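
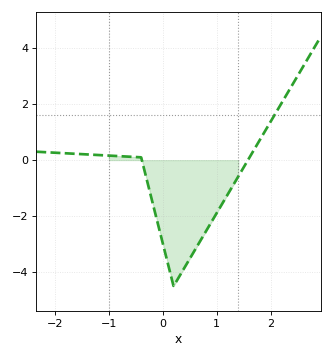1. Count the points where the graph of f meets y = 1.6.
1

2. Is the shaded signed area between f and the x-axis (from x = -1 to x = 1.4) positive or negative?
negative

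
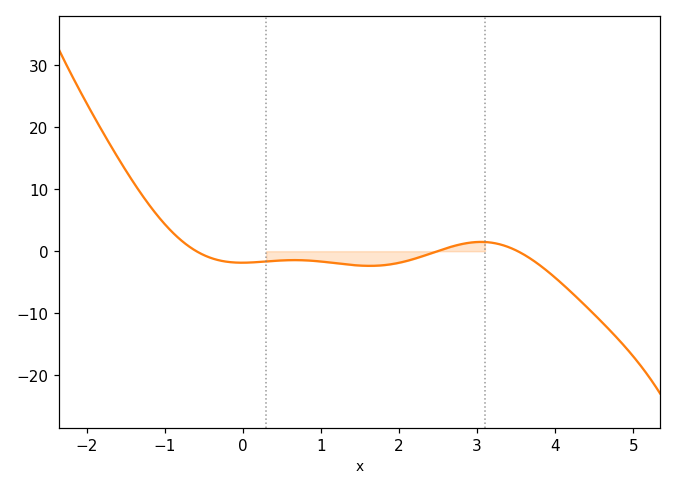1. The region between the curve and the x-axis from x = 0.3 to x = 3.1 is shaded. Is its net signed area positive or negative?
negative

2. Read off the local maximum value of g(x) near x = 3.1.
1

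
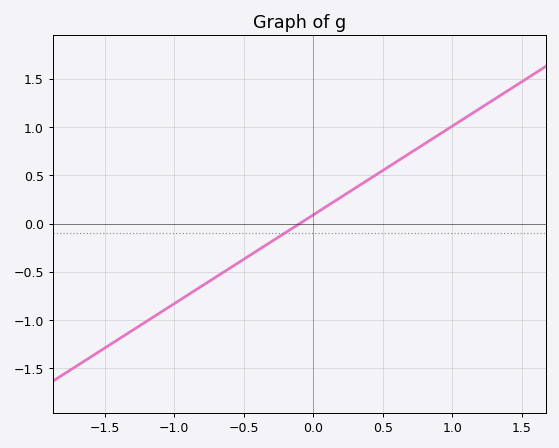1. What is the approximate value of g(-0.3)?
-0.2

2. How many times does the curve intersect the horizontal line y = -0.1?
1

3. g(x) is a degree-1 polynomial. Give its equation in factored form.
y = 0.92(x + 0.1)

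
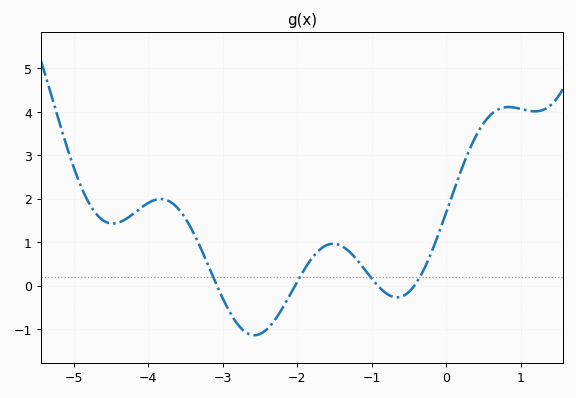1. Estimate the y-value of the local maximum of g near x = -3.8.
2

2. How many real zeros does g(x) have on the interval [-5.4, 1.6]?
4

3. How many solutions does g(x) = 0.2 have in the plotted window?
4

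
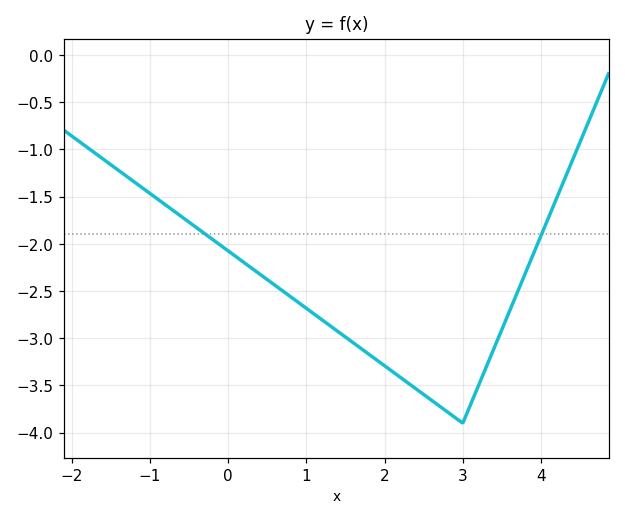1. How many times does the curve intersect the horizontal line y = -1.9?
2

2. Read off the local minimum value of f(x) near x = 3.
-3.9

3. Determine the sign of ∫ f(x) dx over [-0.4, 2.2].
negative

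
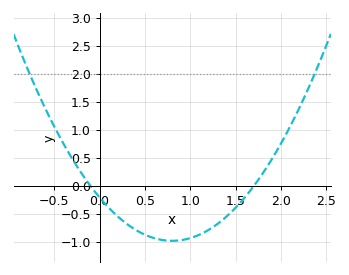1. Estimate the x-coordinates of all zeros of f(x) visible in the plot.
-0.1, 1.7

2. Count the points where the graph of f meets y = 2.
2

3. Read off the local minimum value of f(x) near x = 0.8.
-0.98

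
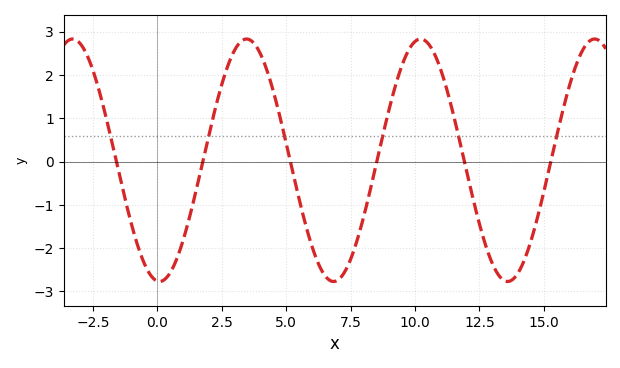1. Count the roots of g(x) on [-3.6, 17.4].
6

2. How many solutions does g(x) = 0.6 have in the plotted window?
6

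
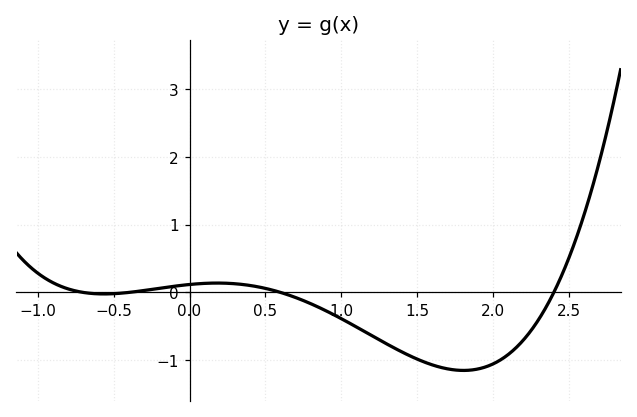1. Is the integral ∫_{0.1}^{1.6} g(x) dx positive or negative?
negative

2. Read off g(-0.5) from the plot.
0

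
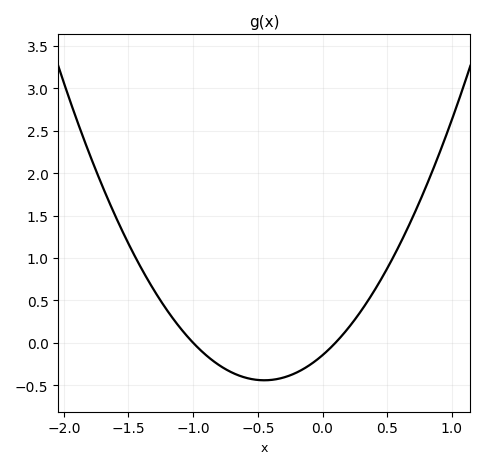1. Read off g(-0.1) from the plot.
-0.263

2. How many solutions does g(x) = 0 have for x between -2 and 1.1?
2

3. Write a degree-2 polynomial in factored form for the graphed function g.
y = 1.46(x + 1)(x - 0.1)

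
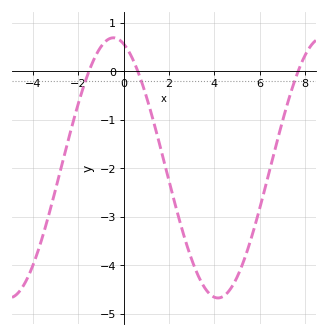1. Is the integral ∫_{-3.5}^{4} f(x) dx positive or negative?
negative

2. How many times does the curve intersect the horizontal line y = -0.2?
3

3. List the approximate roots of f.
-1.54, 0.622, 7.7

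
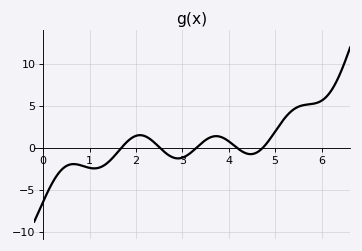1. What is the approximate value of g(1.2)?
-2.5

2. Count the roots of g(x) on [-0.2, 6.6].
5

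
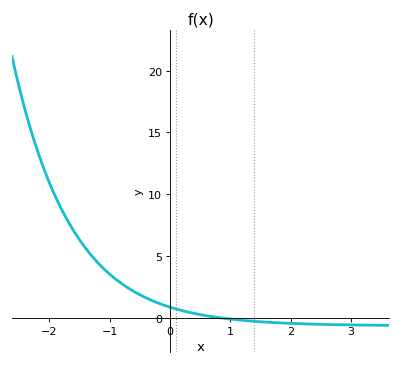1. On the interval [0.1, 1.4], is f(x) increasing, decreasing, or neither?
decreasing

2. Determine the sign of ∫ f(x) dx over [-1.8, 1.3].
positive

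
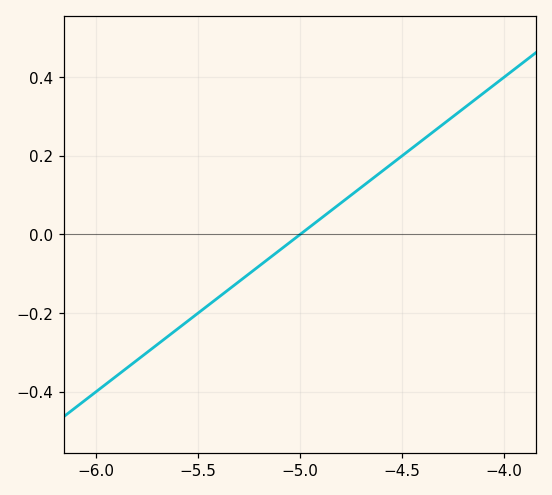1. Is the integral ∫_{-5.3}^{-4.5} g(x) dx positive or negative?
positive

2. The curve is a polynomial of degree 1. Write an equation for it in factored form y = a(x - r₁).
y = 0.4(x + 5)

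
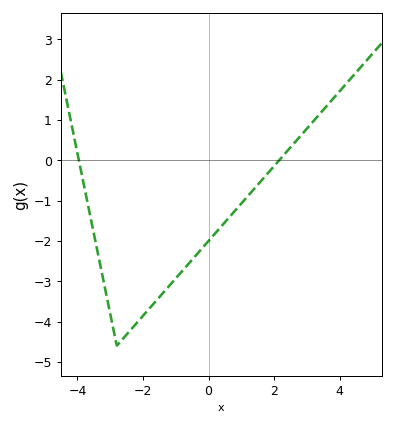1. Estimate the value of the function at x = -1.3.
-3.2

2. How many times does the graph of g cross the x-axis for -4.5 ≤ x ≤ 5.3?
2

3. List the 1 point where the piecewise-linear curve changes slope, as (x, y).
(-2.8, -4.6)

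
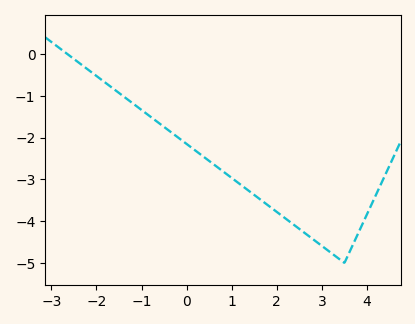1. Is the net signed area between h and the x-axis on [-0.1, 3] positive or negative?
negative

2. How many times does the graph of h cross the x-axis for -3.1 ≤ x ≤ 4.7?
1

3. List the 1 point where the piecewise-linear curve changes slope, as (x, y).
(3.5, -5)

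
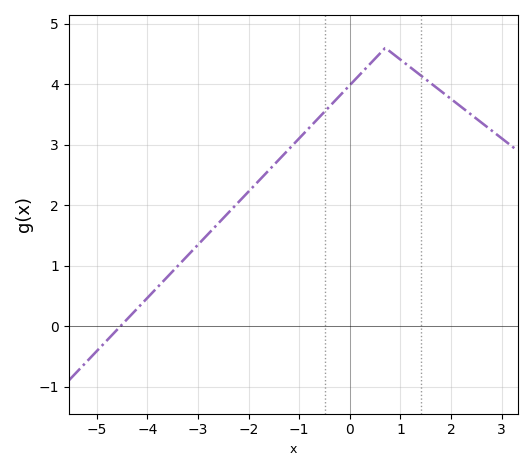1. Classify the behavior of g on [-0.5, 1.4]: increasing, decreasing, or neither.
neither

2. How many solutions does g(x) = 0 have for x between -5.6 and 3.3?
1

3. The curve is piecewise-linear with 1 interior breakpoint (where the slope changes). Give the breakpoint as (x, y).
(0.7, 4.6)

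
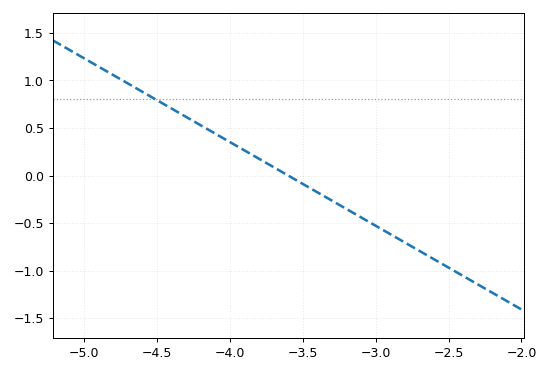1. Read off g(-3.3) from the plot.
-0.264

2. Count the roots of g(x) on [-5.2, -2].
1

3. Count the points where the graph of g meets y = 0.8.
1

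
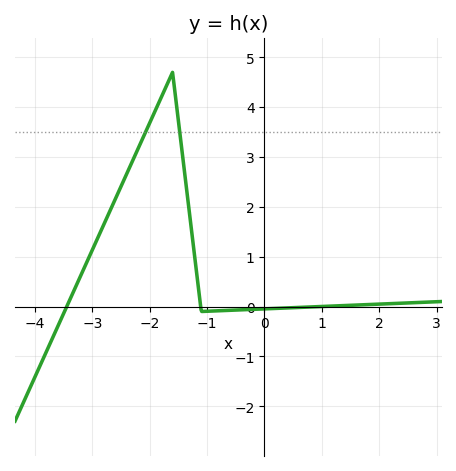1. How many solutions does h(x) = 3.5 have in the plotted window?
2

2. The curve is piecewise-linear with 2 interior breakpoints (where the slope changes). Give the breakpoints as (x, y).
(-1.6, 4.7); (-1.1, -0.1)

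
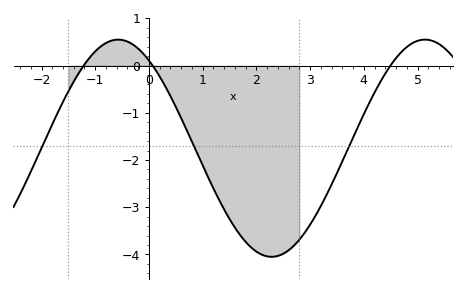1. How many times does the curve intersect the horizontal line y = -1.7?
3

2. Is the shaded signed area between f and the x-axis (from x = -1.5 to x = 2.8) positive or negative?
negative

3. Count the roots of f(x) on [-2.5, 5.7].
3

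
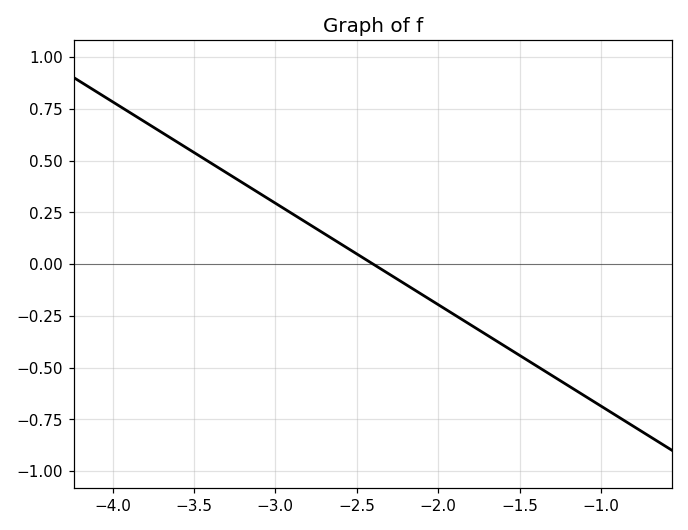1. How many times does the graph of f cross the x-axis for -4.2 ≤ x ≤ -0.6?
1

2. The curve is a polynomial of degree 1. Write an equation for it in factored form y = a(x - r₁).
y = -0.49(x + 2.4)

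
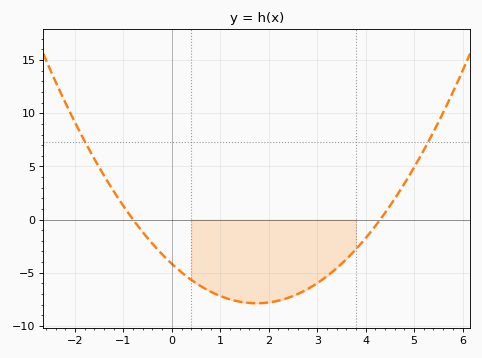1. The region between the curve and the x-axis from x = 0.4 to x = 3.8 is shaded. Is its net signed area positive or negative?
negative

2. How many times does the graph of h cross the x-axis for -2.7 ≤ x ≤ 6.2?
2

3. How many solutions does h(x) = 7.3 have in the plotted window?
2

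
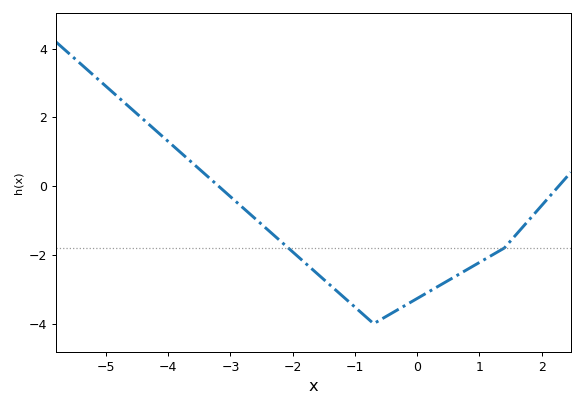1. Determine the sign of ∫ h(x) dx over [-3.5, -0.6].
negative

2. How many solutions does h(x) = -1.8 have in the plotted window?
2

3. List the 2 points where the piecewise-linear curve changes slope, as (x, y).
(-0.7, -4); (1.4, -1.8)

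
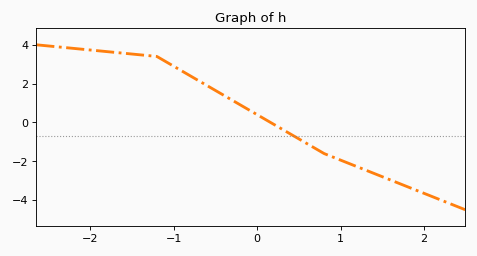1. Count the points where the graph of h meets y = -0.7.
1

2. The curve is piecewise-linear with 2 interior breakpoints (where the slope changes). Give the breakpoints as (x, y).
(-1.2, 3.4); (0.8, -1.6)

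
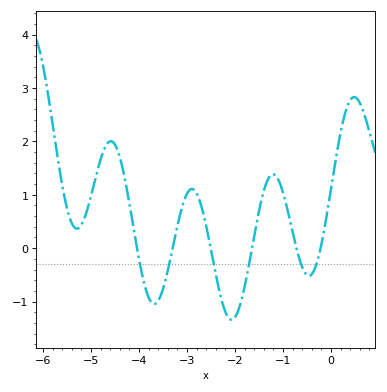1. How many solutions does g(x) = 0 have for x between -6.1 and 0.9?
6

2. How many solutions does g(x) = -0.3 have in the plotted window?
6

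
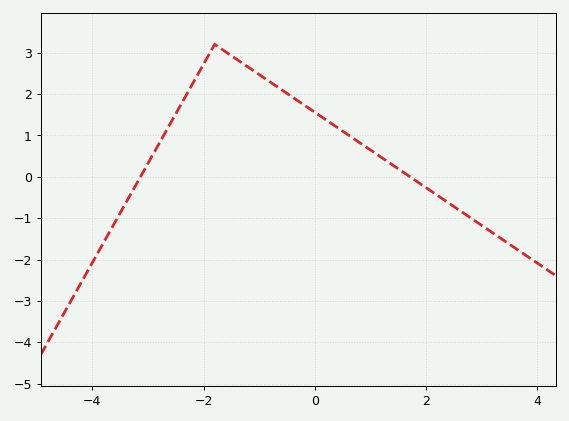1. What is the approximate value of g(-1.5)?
2.93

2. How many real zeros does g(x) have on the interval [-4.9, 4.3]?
2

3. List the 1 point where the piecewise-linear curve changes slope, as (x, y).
(-1.8, 3.2)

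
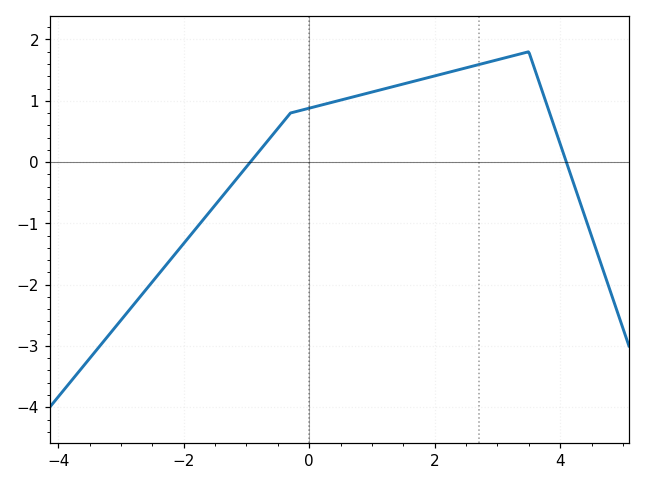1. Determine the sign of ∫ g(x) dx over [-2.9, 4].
positive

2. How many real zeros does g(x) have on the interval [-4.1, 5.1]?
2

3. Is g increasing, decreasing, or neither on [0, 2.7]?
increasing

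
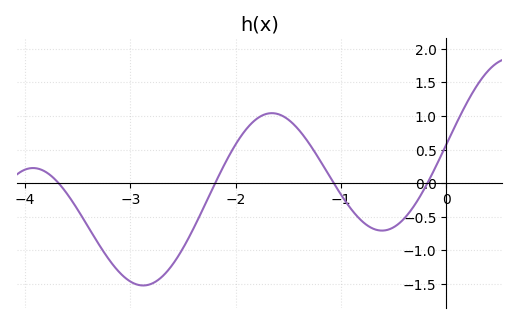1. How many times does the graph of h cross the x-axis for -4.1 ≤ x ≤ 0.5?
4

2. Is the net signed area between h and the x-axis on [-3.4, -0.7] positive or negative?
negative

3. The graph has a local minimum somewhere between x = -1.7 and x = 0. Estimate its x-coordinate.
-0.6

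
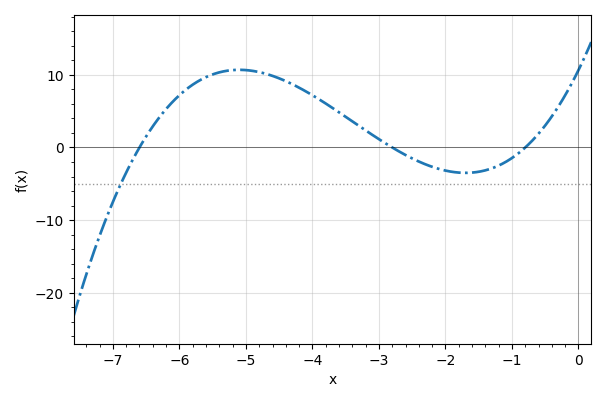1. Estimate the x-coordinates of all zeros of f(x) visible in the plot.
-6.6, -2.8, -0.8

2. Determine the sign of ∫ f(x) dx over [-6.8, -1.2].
positive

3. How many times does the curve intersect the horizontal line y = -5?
1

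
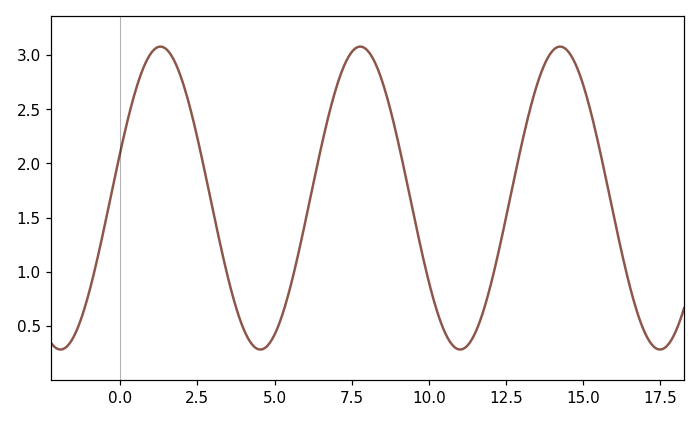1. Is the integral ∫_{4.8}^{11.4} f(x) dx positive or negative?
positive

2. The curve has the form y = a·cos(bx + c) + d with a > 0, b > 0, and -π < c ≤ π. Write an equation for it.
y = 1.4cos(0.97x - 1.3) + 1.68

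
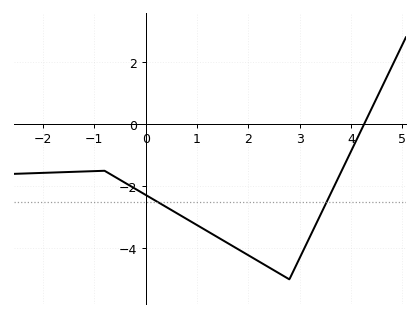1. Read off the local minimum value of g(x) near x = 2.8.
-5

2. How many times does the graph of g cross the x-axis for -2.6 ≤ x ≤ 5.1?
1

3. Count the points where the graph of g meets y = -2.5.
2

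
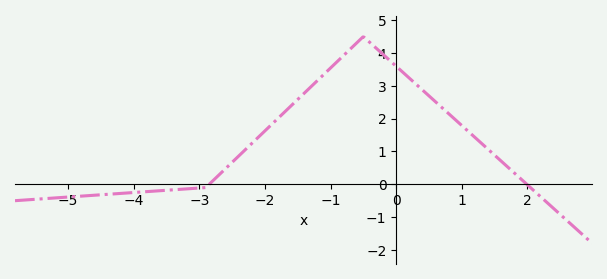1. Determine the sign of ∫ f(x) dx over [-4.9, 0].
positive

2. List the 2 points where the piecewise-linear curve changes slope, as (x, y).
(-2.9, -0.1); (-0.5, 4.5)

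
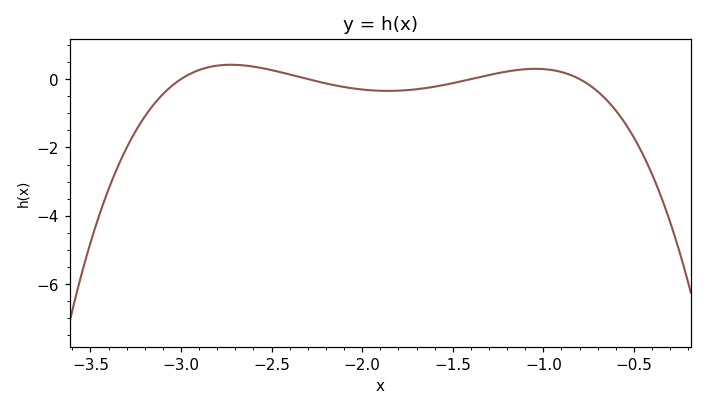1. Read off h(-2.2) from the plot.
-0.126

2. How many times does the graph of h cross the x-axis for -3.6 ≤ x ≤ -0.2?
4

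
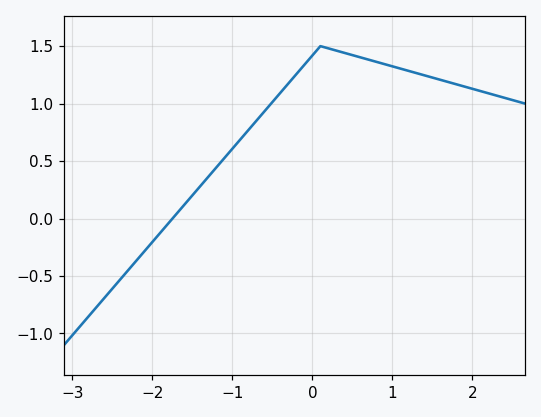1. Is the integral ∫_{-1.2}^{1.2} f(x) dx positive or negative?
positive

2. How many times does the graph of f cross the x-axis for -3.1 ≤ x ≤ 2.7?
1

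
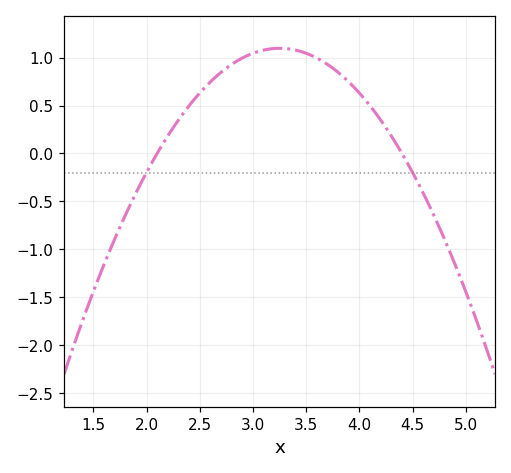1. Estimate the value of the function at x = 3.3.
1.1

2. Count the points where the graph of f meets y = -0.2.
2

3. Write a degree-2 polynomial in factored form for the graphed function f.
y = -0.83(x - 2.1)(x - 4.4)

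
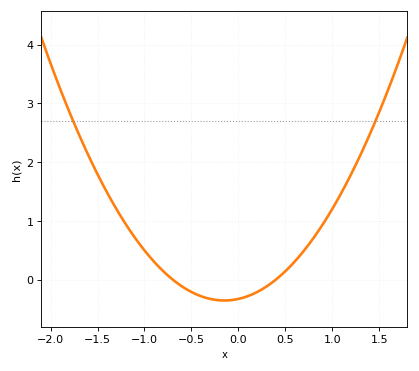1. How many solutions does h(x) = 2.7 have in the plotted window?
2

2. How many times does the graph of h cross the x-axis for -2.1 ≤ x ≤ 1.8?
2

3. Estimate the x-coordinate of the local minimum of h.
-0.1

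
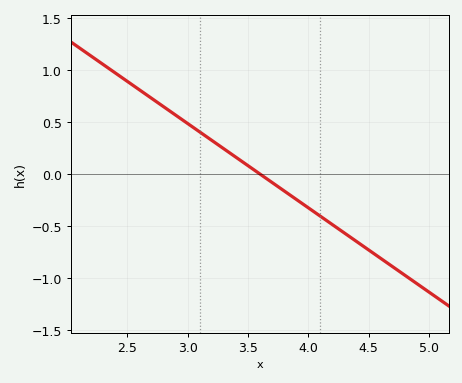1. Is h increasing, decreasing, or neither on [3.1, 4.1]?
decreasing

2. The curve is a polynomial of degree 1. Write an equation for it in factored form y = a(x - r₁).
y = -0.81(x - 3.6)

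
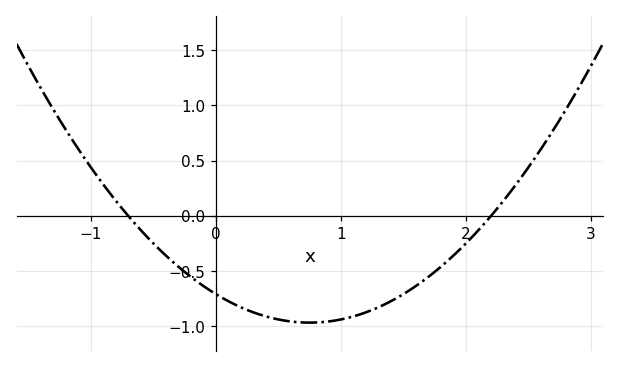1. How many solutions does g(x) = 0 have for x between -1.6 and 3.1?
2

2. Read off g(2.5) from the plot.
0.45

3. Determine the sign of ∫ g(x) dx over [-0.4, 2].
negative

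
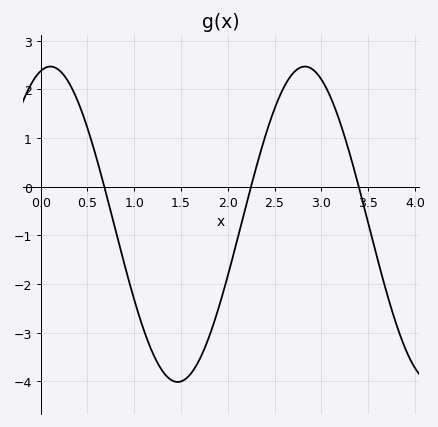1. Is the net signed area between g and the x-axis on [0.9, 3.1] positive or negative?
negative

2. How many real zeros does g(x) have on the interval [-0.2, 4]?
3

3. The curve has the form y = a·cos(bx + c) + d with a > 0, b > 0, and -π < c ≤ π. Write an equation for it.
y = 3.24cos(2.31x - 0.242) - 0.77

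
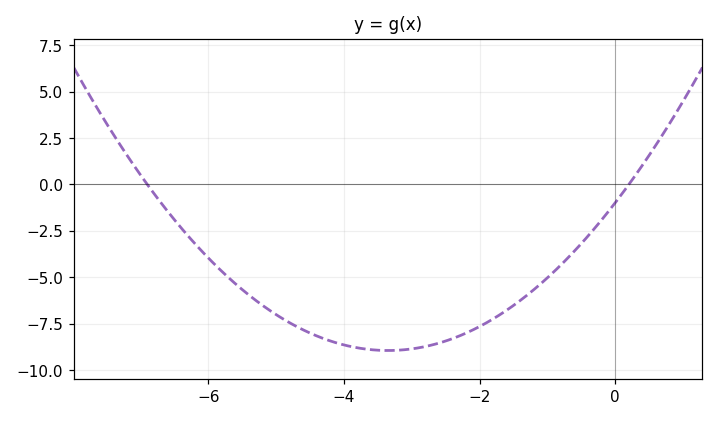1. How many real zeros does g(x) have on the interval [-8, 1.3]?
2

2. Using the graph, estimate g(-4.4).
-8.2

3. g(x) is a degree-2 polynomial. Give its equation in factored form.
y = 0.71(x + 6.9)(x - 0.2)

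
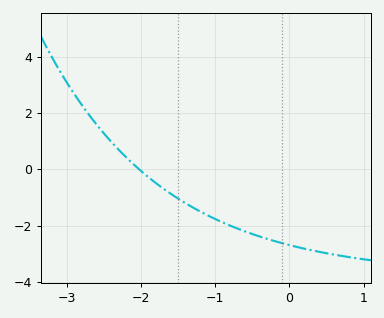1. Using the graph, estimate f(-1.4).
-1.21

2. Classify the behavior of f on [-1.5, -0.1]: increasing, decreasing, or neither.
decreasing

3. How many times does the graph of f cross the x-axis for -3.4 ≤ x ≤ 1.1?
1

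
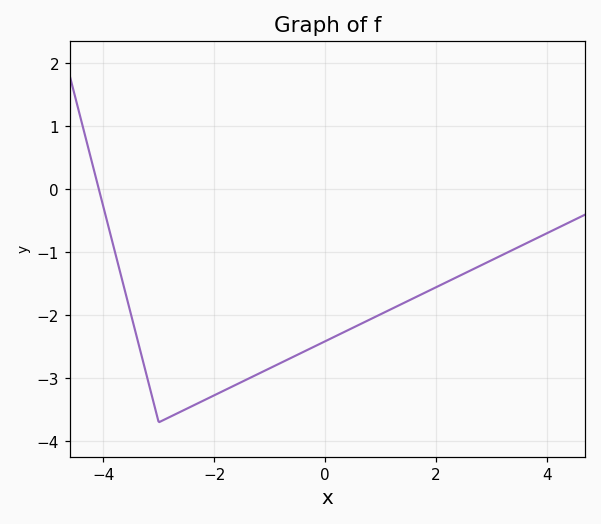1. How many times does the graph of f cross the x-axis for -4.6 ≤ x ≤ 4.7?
1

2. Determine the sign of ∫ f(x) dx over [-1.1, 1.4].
negative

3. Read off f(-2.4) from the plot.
-3.4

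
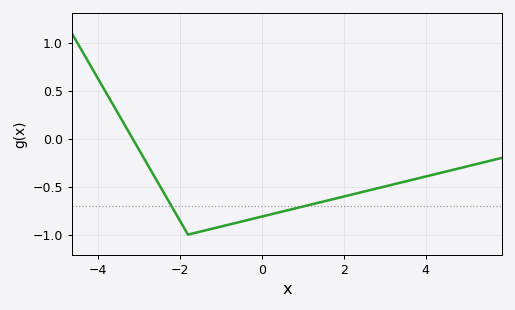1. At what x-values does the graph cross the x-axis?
-3.15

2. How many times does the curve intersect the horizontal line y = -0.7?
2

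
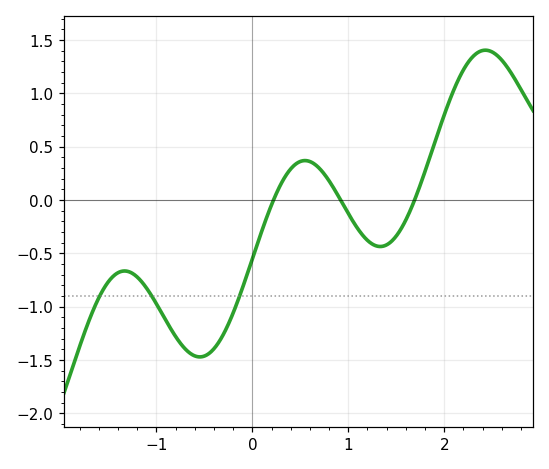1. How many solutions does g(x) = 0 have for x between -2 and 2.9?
3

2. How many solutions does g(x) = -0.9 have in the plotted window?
3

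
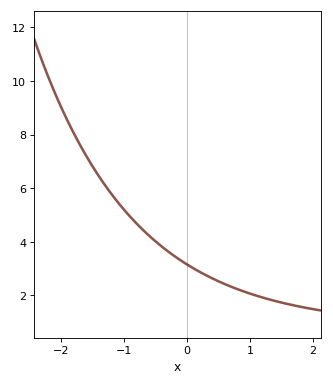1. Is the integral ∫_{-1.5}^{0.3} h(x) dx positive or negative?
positive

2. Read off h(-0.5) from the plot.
4.01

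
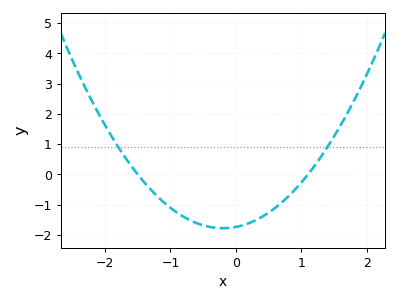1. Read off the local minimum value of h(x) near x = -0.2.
-1.8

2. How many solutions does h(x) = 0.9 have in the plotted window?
2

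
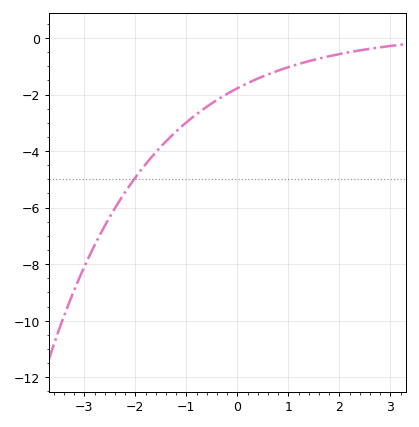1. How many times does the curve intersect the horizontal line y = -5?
1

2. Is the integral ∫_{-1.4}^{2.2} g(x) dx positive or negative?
negative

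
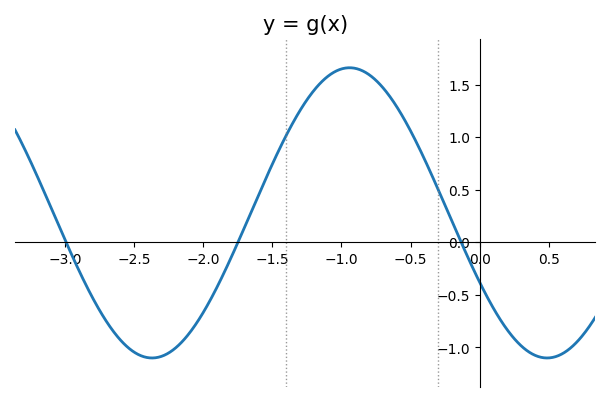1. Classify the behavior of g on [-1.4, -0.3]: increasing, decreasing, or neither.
neither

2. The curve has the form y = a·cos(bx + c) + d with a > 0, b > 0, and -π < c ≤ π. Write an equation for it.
y = 1.38cos(2.2x + 2.07) + 0.28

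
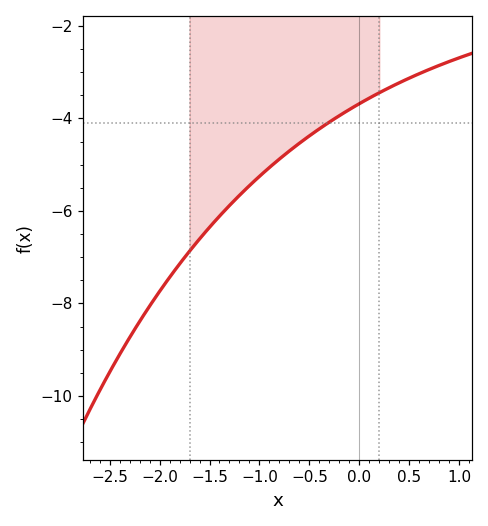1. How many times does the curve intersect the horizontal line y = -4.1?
1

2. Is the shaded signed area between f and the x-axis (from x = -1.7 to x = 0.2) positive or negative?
negative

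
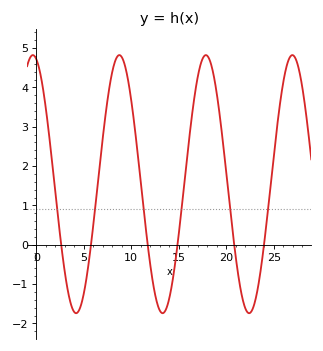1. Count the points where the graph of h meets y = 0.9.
6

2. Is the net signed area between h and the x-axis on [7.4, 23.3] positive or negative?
positive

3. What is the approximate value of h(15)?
0.3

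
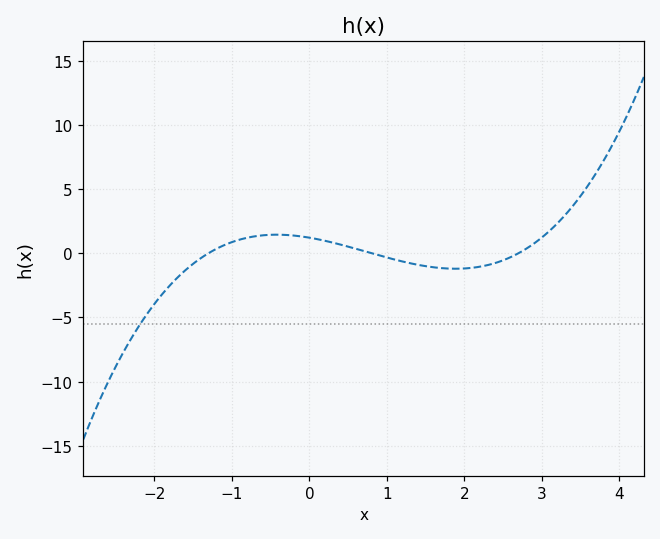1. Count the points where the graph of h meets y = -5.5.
1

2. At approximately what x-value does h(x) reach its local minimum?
1.89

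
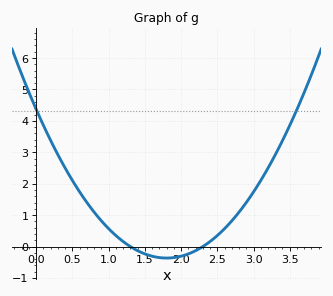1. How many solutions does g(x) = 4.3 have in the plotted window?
2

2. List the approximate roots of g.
1.3, 2.3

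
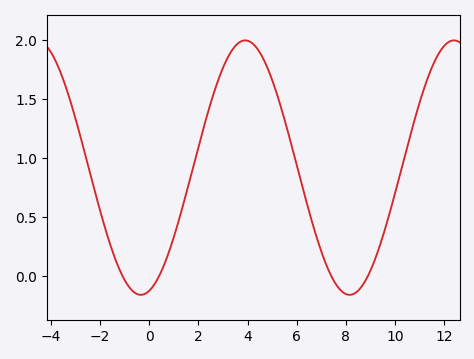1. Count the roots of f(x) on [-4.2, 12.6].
4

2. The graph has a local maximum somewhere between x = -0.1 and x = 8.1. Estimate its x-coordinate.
4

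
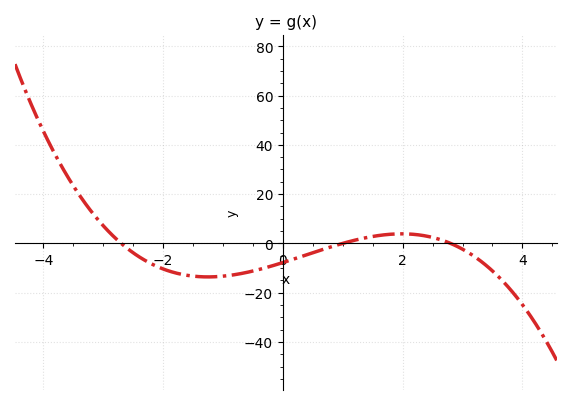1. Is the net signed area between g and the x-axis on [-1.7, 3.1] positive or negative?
negative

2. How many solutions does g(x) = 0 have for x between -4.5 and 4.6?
3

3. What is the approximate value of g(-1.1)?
-13.5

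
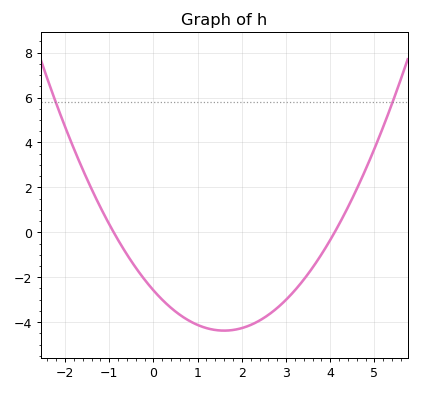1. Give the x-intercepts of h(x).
-0.9, 4.1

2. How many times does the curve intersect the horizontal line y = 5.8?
2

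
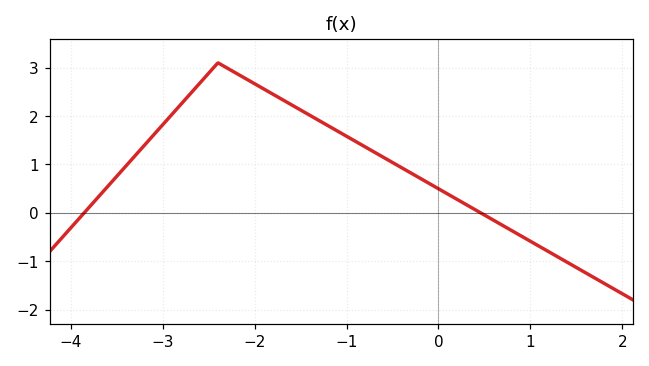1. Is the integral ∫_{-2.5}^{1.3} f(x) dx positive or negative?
positive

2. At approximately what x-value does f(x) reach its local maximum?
-2.4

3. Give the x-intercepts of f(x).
-3.9, 0.5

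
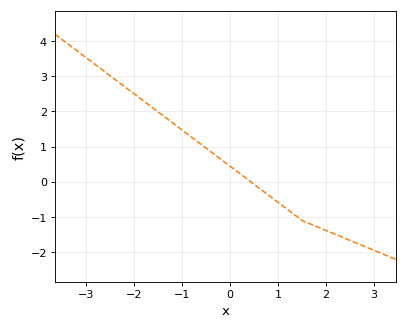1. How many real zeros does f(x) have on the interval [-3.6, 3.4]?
1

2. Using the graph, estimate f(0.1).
0.342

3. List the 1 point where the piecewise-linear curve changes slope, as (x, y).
(1.5, -1.1)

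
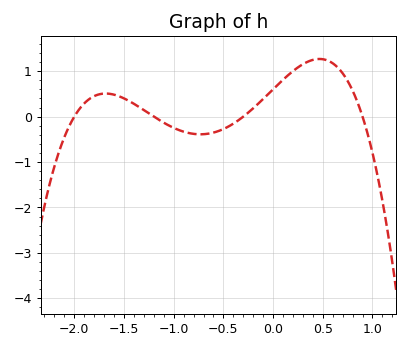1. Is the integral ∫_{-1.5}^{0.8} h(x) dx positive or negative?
positive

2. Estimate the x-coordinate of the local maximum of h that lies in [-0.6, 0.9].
0.466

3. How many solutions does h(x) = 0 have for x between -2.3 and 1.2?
4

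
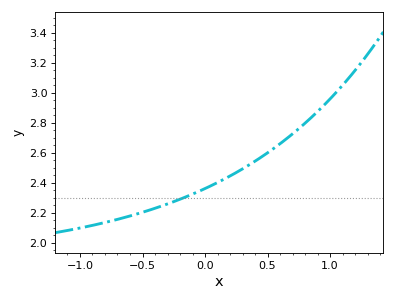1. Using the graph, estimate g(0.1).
2.4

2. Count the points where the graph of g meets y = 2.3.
1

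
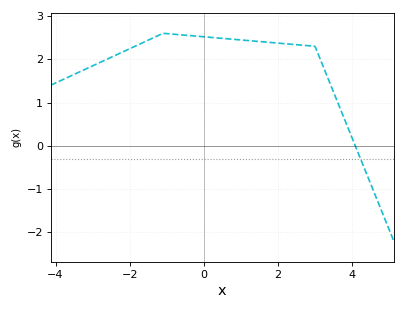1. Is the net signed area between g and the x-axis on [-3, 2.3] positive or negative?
positive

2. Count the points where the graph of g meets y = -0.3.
1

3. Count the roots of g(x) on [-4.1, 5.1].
1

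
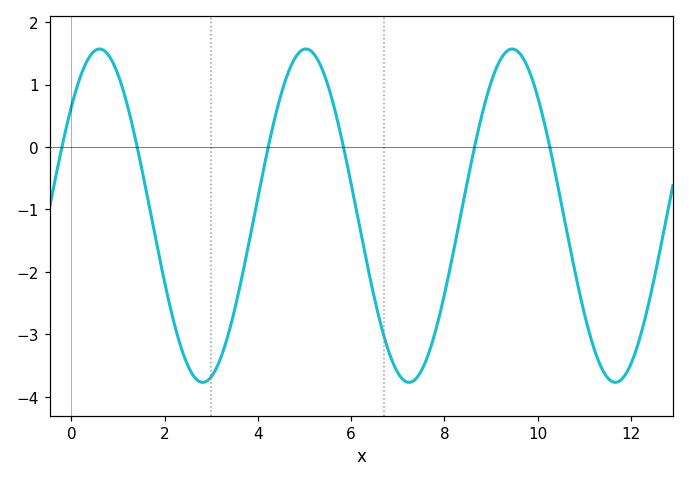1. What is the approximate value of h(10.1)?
0.525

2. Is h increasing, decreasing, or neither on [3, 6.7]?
neither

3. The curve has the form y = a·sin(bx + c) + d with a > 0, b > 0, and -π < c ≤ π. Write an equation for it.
y = 2.67sin(1.42x + 0.712) - 1.1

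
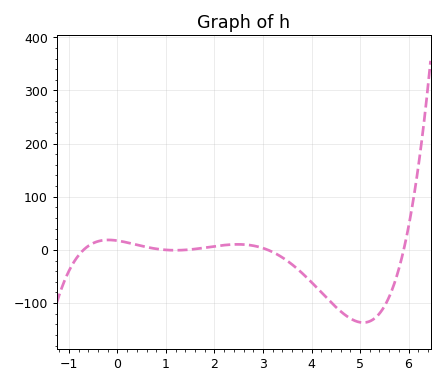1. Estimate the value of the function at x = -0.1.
20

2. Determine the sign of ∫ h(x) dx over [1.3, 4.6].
negative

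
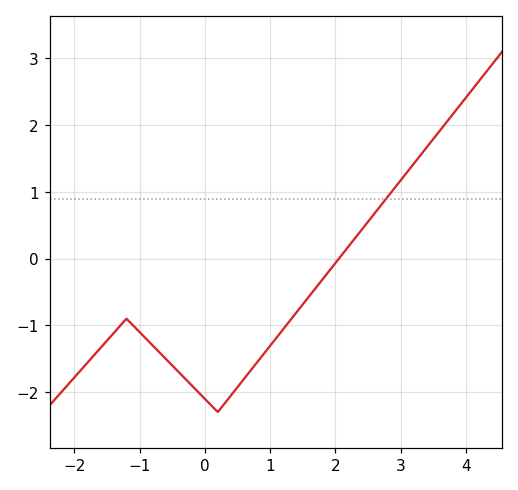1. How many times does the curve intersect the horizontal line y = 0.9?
1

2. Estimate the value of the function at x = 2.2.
0.179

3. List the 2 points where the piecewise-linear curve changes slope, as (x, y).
(-1.2, -0.9); (0.2, -2.3)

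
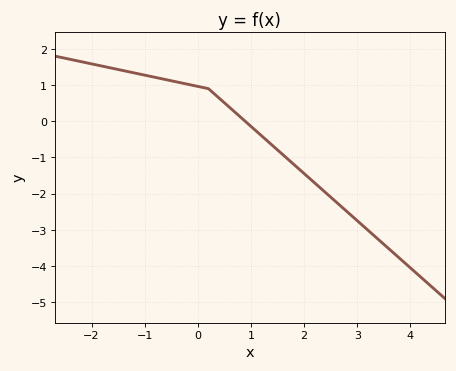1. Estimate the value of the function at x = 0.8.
0.118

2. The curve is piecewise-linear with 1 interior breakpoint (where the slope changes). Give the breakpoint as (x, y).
(0.2, 0.9)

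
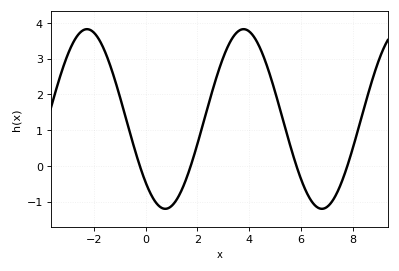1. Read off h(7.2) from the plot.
-1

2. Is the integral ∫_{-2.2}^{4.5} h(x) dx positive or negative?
positive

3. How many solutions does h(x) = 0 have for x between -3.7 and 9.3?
4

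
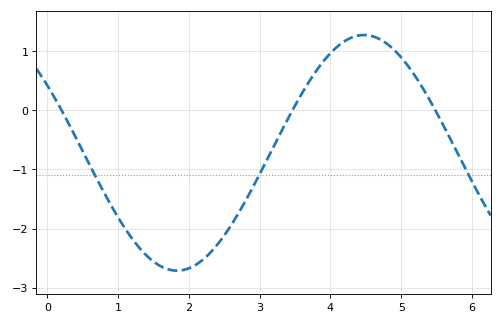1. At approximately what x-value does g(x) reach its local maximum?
4.47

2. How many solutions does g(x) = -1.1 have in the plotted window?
3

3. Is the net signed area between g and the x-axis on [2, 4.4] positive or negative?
negative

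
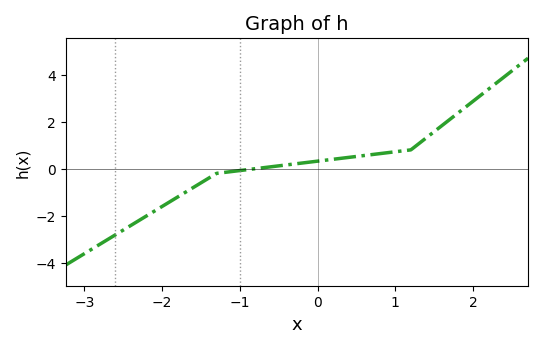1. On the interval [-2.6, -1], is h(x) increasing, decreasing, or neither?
increasing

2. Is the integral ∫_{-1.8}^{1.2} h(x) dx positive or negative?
positive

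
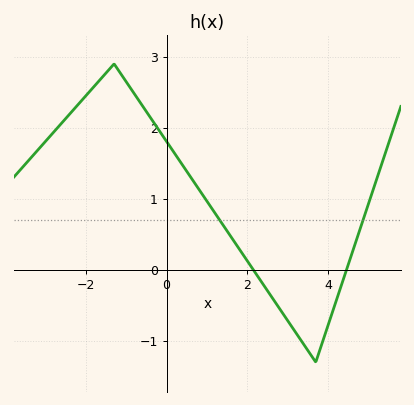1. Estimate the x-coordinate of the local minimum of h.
3.7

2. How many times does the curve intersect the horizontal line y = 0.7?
2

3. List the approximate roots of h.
2.15, 4.46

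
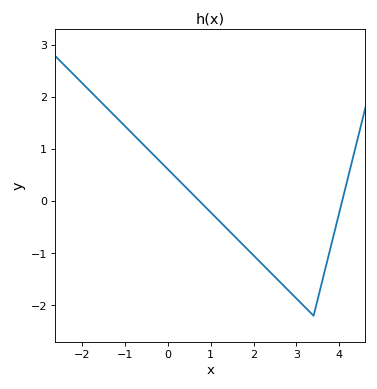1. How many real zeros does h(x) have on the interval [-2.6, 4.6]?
2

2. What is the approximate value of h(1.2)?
-0.4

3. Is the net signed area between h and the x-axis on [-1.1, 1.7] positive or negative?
positive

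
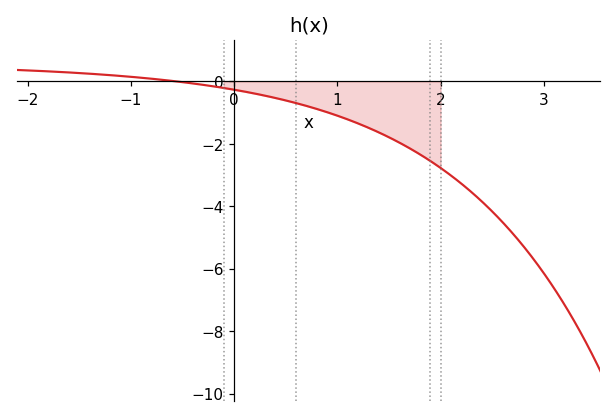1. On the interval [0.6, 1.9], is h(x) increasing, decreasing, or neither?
decreasing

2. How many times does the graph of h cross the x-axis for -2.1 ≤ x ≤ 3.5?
1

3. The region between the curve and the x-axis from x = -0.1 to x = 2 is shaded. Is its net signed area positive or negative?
negative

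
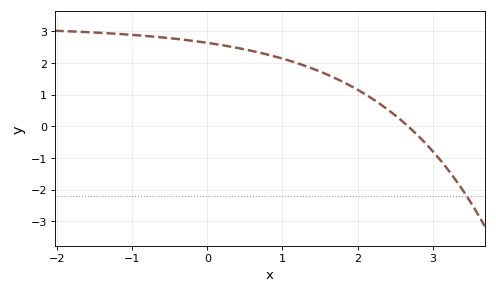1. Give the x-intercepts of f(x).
2.7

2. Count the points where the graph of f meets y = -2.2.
1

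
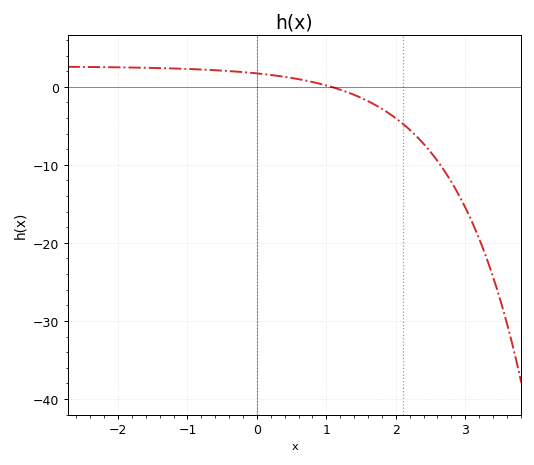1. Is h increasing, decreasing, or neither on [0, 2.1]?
decreasing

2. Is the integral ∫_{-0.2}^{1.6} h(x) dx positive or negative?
positive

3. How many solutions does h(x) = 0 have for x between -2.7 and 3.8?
1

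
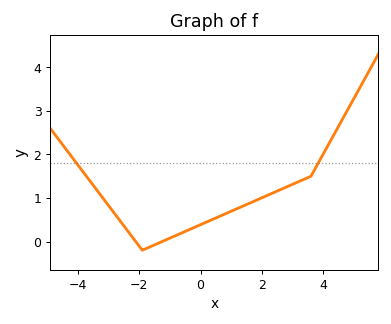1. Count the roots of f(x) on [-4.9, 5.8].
2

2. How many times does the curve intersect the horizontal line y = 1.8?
2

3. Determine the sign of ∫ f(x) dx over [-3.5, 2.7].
positive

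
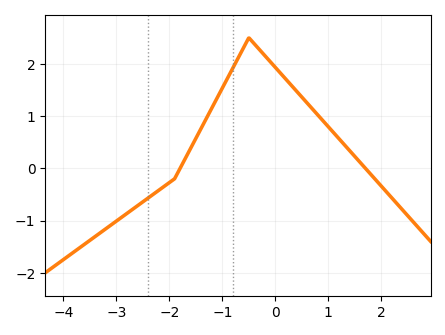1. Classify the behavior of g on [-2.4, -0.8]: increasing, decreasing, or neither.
increasing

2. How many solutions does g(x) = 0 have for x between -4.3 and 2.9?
2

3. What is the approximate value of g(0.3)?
1.59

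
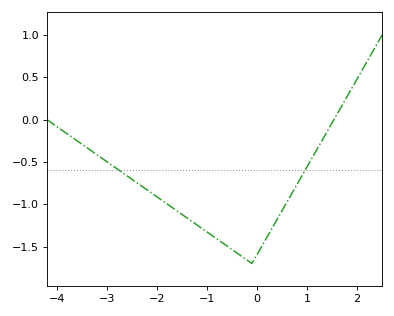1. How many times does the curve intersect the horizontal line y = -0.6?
2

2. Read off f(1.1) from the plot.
-0.454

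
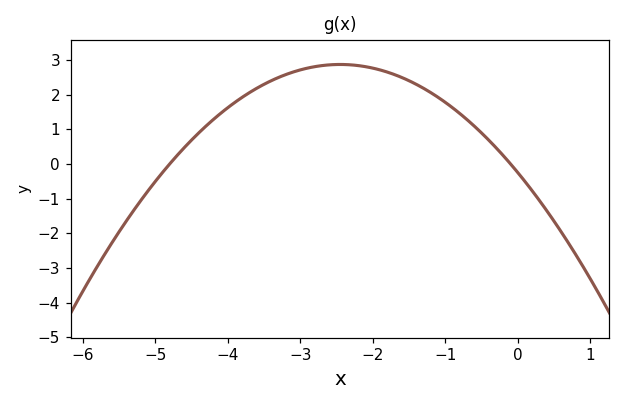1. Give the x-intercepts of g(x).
-4.8, -0.1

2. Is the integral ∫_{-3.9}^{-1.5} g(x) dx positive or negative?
positive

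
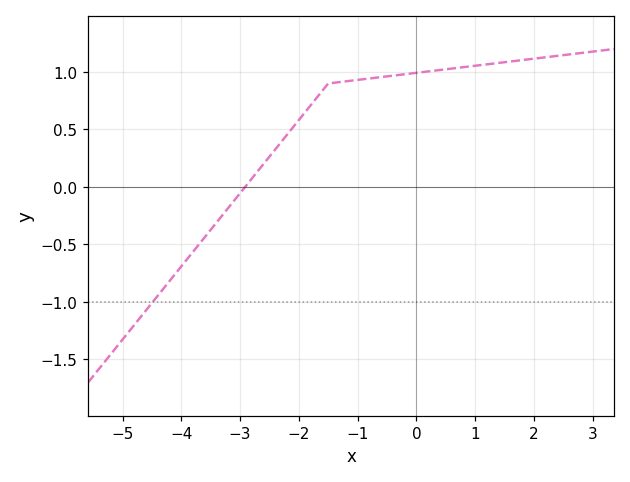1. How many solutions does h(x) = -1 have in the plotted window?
1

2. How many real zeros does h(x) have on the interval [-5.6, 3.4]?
1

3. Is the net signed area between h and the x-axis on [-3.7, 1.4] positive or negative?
positive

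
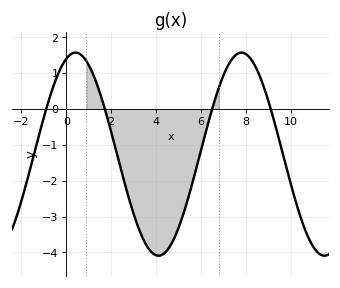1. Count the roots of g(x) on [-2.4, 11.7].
4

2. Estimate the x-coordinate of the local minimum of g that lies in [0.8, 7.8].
4.2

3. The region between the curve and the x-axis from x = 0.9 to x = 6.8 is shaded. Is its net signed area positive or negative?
negative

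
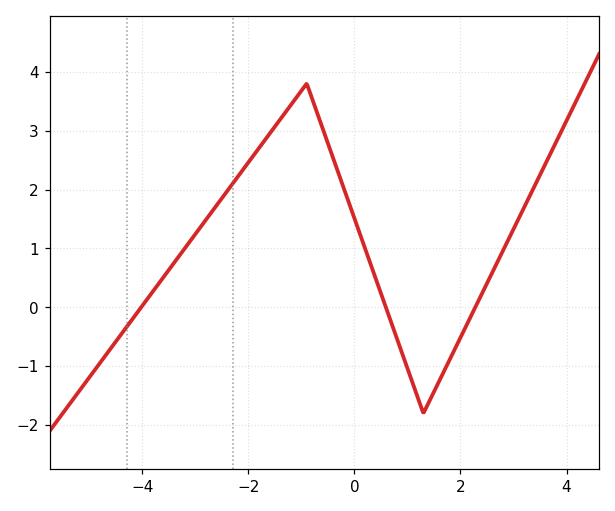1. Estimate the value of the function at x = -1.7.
2.83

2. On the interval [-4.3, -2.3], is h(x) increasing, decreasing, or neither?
increasing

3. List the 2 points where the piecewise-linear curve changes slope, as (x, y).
(-0.9, 3.8); (1.3, -1.8)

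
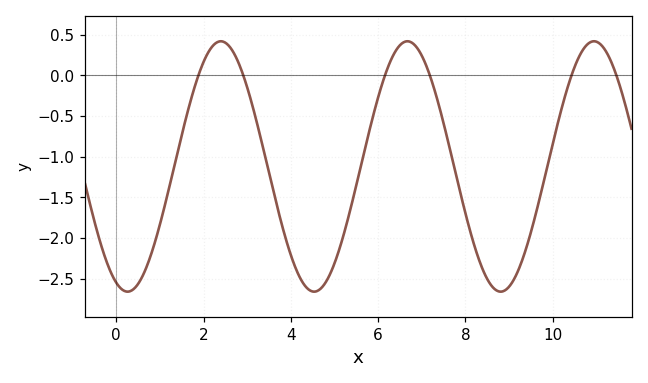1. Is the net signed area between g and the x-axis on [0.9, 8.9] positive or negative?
negative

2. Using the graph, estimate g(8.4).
-2.39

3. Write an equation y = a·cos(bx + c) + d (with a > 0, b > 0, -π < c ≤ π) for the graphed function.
y = 1.54cos(1.47x + 2.76) - 1.12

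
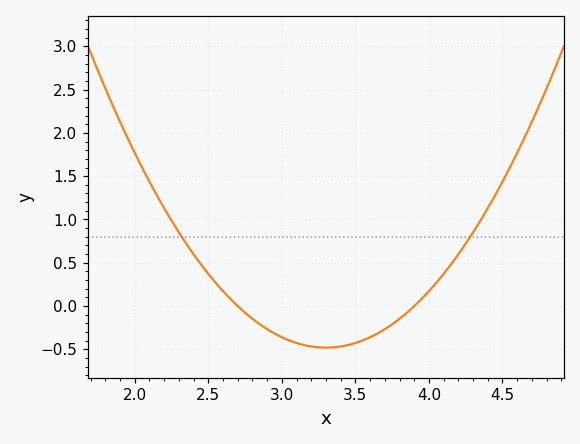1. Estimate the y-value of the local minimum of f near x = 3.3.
-0.479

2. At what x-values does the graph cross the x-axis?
2.7, 3.9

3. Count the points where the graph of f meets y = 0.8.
2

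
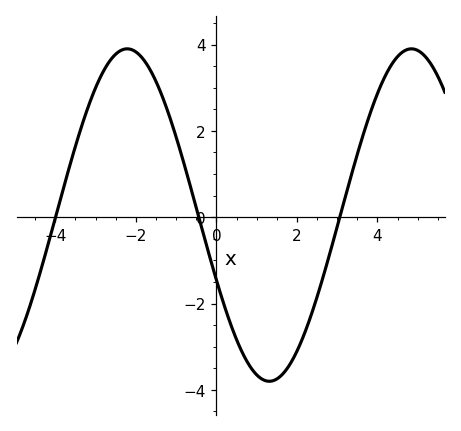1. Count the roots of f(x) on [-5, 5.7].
3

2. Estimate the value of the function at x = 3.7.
2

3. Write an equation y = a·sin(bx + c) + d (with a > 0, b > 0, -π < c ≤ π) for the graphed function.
y = 3.85sin(0.89x - 2.7) + 0.05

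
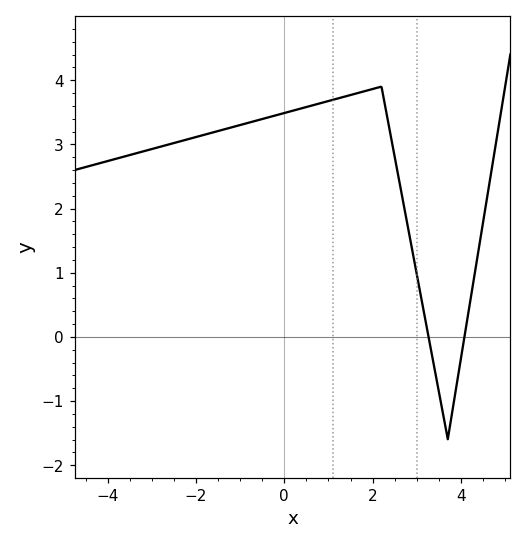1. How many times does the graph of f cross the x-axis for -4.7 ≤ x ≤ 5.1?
2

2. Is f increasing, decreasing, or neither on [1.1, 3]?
neither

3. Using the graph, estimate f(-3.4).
2.9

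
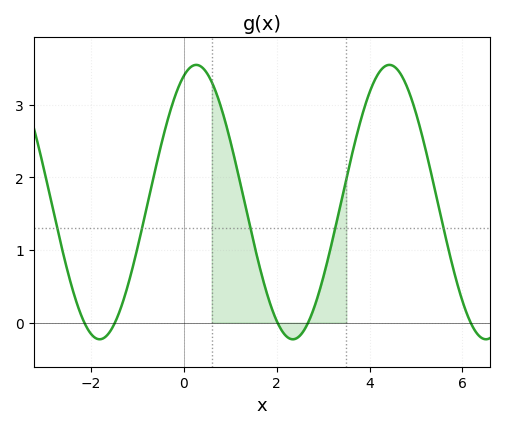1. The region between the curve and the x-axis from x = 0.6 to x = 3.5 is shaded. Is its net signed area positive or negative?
positive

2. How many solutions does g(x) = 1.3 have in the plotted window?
5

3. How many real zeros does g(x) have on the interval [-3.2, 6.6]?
5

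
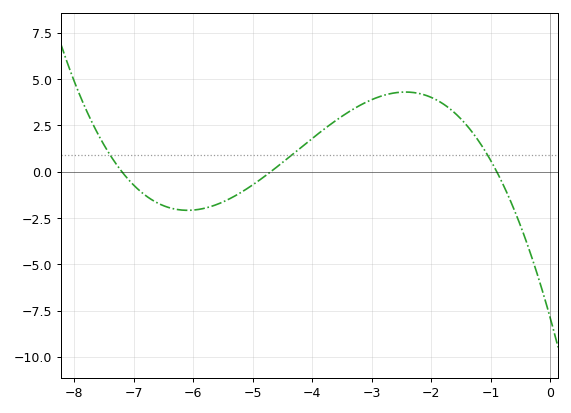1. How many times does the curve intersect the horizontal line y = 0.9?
3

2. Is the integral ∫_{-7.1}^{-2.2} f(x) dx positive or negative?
positive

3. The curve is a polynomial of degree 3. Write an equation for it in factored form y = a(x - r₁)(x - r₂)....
y = -0.26(x + 7.2)(x + 4.7)(x + 0.9)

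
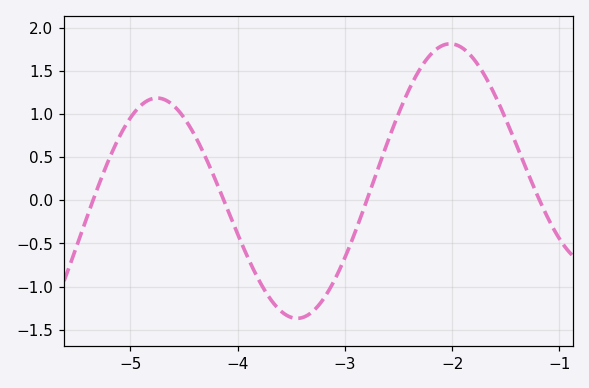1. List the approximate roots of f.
-5.35, -4.13, -2.8, -1.18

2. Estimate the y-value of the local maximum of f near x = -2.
1.81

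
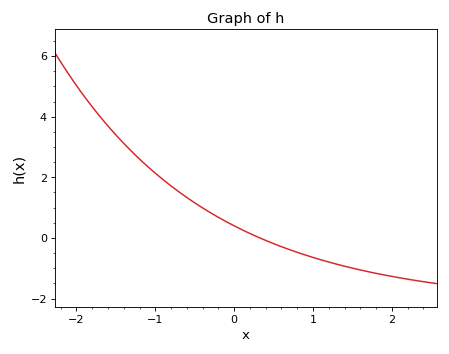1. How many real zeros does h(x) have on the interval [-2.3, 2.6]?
1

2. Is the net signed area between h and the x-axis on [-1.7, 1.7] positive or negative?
positive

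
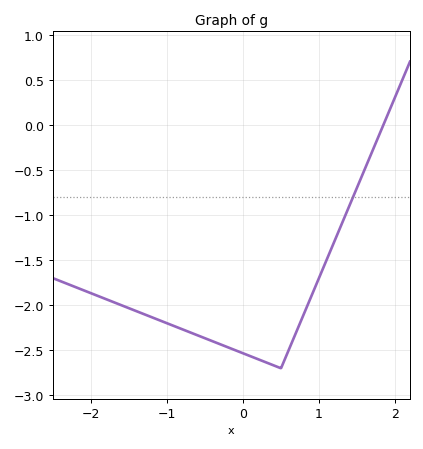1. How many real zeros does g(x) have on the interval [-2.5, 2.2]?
1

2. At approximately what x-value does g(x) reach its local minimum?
0.5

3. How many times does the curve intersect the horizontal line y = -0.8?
1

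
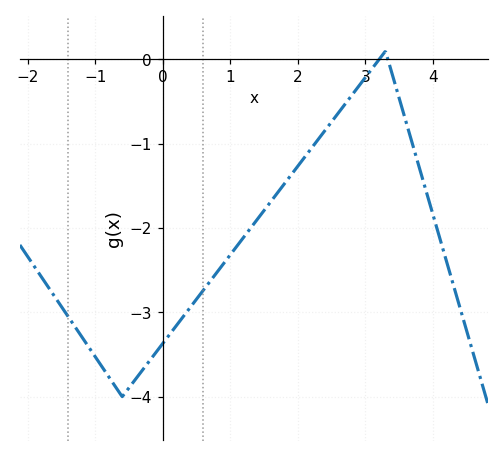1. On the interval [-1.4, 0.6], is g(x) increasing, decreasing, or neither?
neither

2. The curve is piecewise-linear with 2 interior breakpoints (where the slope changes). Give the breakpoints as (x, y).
(-0.6, -4); (3.3, 0.1)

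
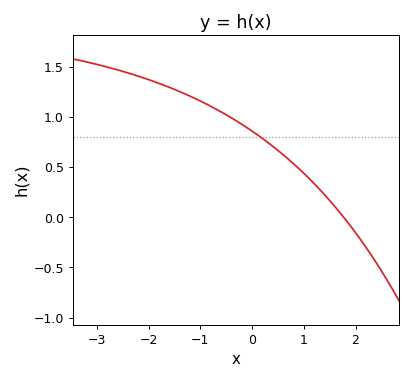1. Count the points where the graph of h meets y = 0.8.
1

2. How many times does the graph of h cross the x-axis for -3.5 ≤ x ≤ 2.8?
1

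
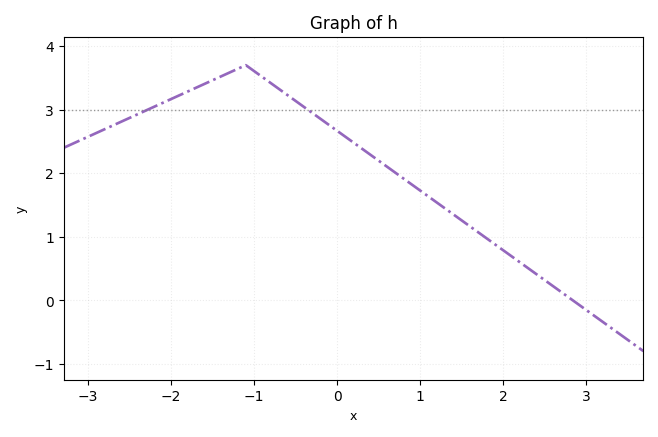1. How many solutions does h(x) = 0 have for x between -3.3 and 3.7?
1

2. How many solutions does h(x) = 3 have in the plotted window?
2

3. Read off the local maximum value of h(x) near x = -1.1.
3.7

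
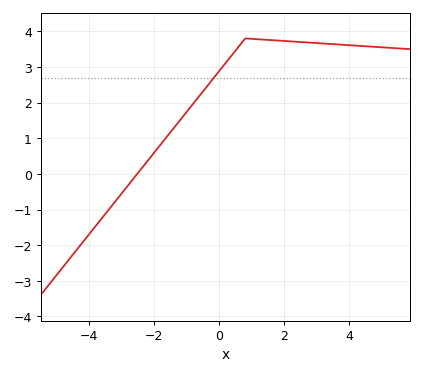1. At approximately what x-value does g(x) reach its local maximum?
0.8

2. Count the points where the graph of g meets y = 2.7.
1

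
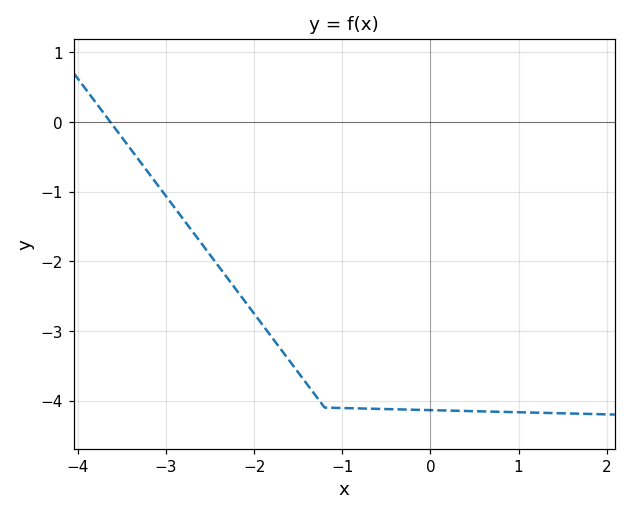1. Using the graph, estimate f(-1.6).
-3.4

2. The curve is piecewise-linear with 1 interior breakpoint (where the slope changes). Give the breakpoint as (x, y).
(-1.2, -4.1)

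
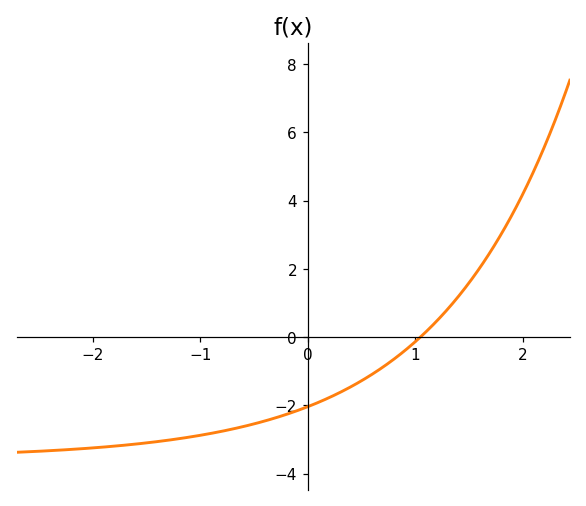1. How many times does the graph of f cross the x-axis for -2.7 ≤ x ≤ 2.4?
1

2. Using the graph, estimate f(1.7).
2.6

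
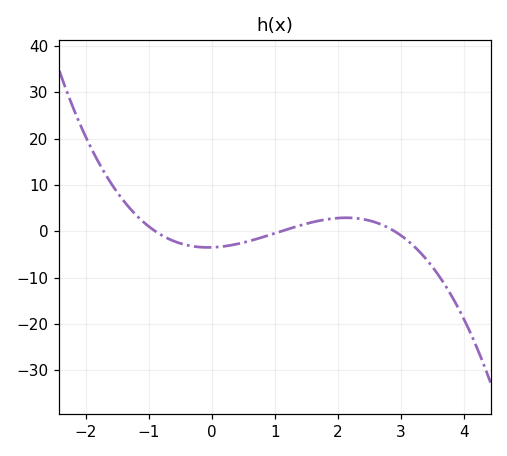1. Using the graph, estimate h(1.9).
2.71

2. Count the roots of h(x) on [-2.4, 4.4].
3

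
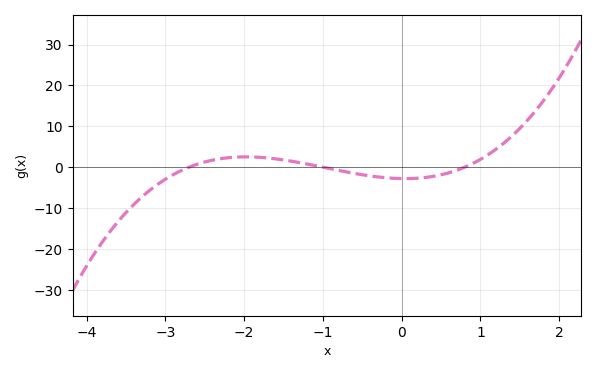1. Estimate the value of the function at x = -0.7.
-1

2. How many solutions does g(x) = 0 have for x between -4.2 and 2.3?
3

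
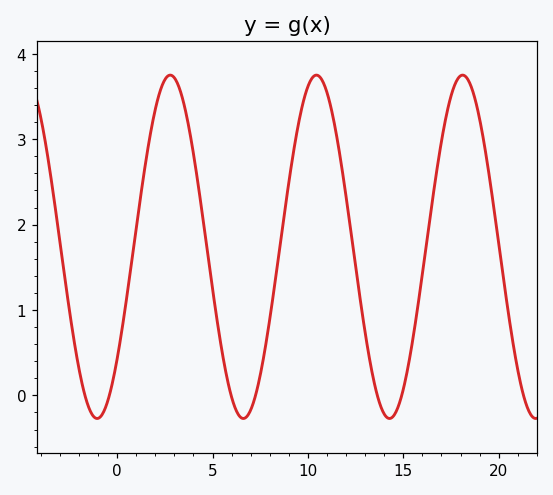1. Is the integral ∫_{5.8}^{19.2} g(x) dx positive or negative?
positive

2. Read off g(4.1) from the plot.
2.7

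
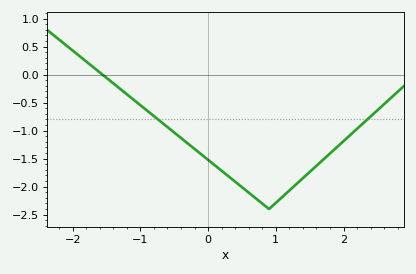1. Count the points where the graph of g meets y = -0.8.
2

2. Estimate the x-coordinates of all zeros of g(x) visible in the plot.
-1.6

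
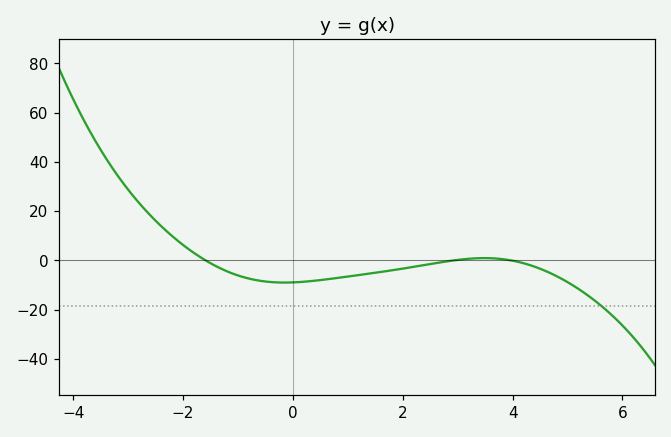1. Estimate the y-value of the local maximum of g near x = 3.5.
0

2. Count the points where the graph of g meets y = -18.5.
1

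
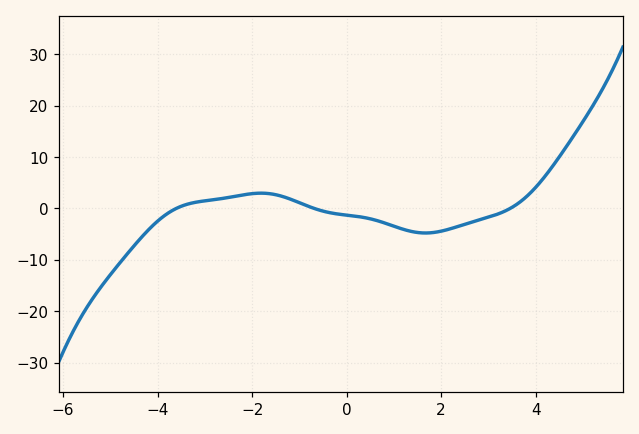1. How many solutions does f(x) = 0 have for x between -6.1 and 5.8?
3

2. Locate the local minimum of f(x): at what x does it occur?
1.67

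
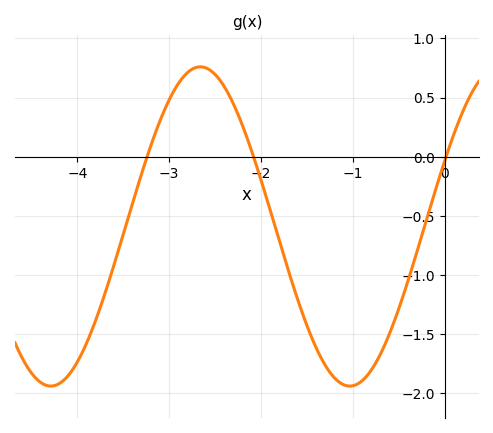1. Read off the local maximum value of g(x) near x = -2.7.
0.75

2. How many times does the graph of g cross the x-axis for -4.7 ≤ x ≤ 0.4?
3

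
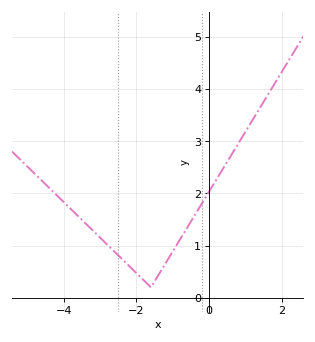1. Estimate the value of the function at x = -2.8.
1.01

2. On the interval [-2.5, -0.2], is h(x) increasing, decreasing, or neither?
neither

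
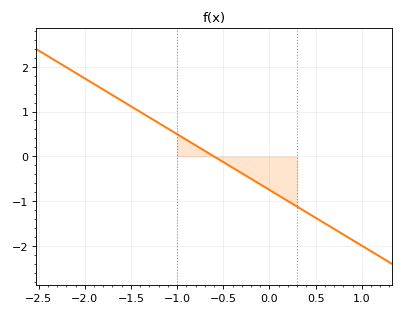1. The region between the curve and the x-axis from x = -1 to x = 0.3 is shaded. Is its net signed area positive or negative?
negative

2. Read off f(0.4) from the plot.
-1.2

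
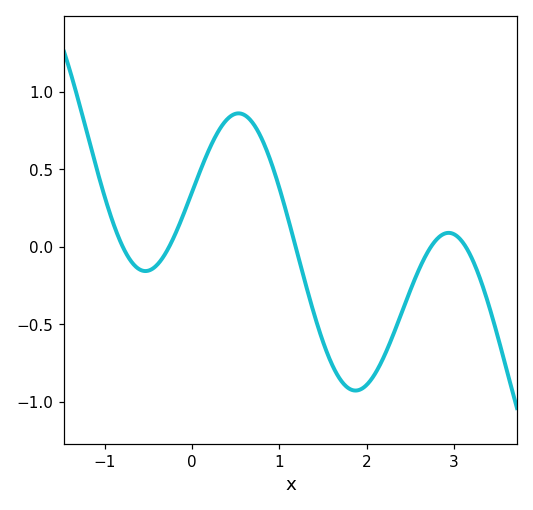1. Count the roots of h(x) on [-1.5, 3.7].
5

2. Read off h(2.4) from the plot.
-0.429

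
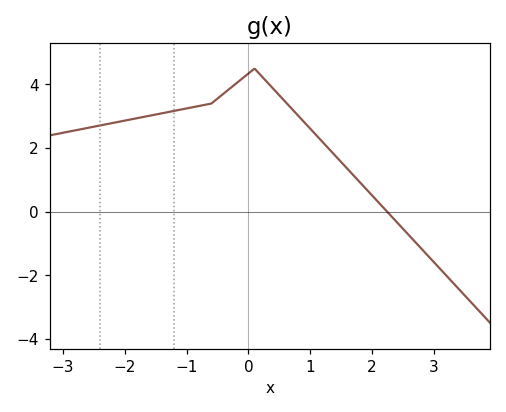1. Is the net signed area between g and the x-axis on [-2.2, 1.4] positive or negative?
positive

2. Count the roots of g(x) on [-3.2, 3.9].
1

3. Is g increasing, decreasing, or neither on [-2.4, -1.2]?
increasing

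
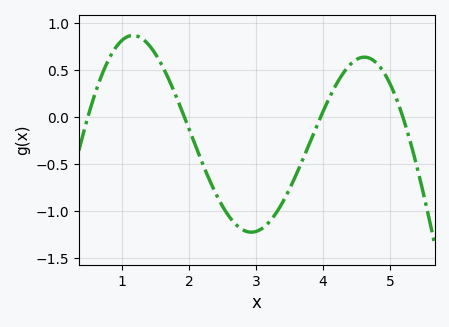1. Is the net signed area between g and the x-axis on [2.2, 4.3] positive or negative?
negative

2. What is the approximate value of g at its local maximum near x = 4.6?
0.633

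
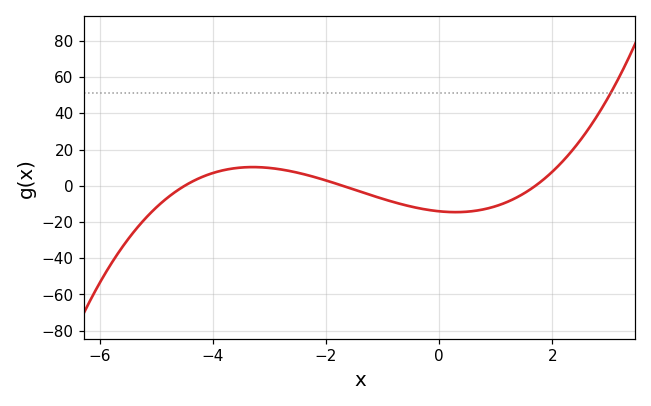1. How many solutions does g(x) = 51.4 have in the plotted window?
1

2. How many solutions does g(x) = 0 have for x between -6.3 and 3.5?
3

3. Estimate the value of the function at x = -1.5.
-2.07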